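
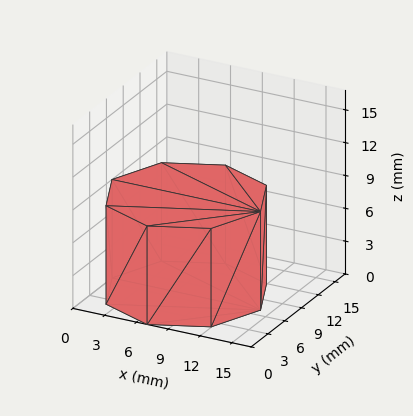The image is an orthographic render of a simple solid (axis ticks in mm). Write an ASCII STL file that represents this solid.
Reading the render: the shape is a regular 8-sided prism (a cylinder approximated with 8 flat sides), circumscribed radius ≈ 7 mm, height ≈ 9 mm (dimensions read to the nearest mm from the axis ticks). For the STL, each face is triangulated and given an outward normal.

solid part
  facet normal 0.0000 0.0000 -1.0000
    outer loop
      vertex 7.00 14.00 0.00
      vertex 11.95 11.95 0.00
      vertex 14.00 7.00 0.00
    endloop
  endfacet
  facet normal 0.0000 0.0000 -1.0000
    outer loop
      vertex 2.05 11.95 0.00
      vertex 7.00 14.00 0.00
      vertex 14.00 7.00 0.00
    endloop
  endfacet
  facet normal 0.0000 0.0000 -1.0000
    outer loop
      vertex 0.00 7.00 0.00
      vertex 2.05 11.95 0.00
      vertex 14.00 7.00 0.00
    endloop
  endfacet
  facet normal 0.0000 0.0000 -1.0000
    outer loop
      vertex 2.05 2.05 0.00
      vertex 0.00 7.00 0.00
      vertex 14.00 7.00 0.00
    endloop
  endfacet
  facet normal 0.0000 0.0000 -1.0000
    outer loop
      vertex 7.00 0.00 0.00
      vertex 2.05 2.05 0.00
      vertex 14.00 7.00 0.00
    endloop
  endfacet
  facet normal 0.0000 0.0000 -1.0000
    outer loop
      vertex 11.95 2.05 0.00
      vertex 7.00 0.00 0.00
      vertex 14.00 7.00 0.00
    endloop
  endfacet
  facet normal 0.0000 0.0000 1.0000
    outer loop
      vertex 14.00 7.00 9.00
      vertex 11.95 11.95 9.00
      vertex 7.00 14.00 9.00
    endloop
  endfacet
  facet normal 0.0000 0.0000 1.0000
    outer loop
      vertex 14.00 7.00 9.00
      vertex 7.00 14.00 9.00
      vertex 2.05 11.95 9.00
    endloop
  endfacet
  facet normal 0.0000 0.0000 1.0000
    outer loop
      vertex 14.00 7.00 9.00
      vertex 2.05 11.95 9.00
      vertex 0.00 7.00 9.00
    endloop
  endfacet
  facet normal 0.0000 0.0000 1.0000
    outer loop
      vertex 14.00 7.00 9.00
      vertex 0.00 7.00 9.00
      vertex 2.05 2.05 9.00
    endloop
  endfacet
  facet normal 0.0000 0.0000 1.0000
    outer loop
      vertex 14.00 7.00 9.00
      vertex 2.05 2.05 9.00
      vertex 7.00 0.00 9.00
    endloop
  endfacet
  facet normal 0.0000 0.0000 1.0000
    outer loop
      vertex 14.00 7.00 9.00
      vertex 7.00 0.00 9.00
      vertex 11.95 2.05 9.00
    endloop
  endfacet
  facet normal 0.9239 0.3826 0.0000
    outer loop
      vertex 14.00 7.00 0.00
      vertex 11.95 11.95 0.00
      vertex 11.95 11.95 9.00
    endloop
  endfacet
  facet normal 0.9239 0.3826 0.0000
    outer loop
      vertex 14.00 7.00 0.00
      vertex 11.95 11.95 9.00
      vertex 14.00 7.00 9.00
    endloop
  endfacet
  facet normal 0.3826 0.9239 0.0000
    outer loop
      vertex 11.95 11.95 0.00
      vertex 7.00 14.00 0.00
      vertex 7.00 14.00 9.00
    endloop
  endfacet
  facet normal 0.3826 0.9239 0.0000
    outer loop
      vertex 11.95 11.95 0.00
      vertex 7.00 14.00 9.00
      vertex 11.95 11.95 9.00
    endloop
  endfacet
  facet normal -0.3826 0.9239 0.0000
    outer loop
      vertex 7.00 14.00 0.00
      vertex 2.05 11.95 0.00
      vertex 2.05 11.95 9.00
    endloop
  endfacet
  facet normal -0.3826 0.9239 0.0000
    outer loop
      vertex 7.00 14.00 0.00
      vertex 2.05 11.95 9.00
      vertex 7.00 14.00 9.00
    endloop
  endfacet
  facet normal -0.9239 0.3826 0.0000
    outer loop
      vertex 2.05 11.95 0.00
      vertex 0.00 7.00 0.00
      vertex 0.00 7.00 9.00
    endloop
  endfacet
  facet normal -0.9239 0.3826 0.0000
    outer loop
      vertex 2.05 11.95 0.00
      vertex 0.00 7.00 9.00
      vertex 2.05 11.95 9.00
    endloop
  endfacet
  facet normal -0.9239 -0.3826 0.0000
    outer loop
      vertex 0.00 7.00 0.00
      vertex 2.05 2.05 0.00
      vertex 2.05 2.05 9.00
    endloop
  endfacet
  facet normal -0.9239 -0.3826 0.0000
    outer loop
      vertex 0.00 7.00 0.00
      vertex 2.05 2.05 9.00
      vertex 0.00 7.00 9.00
    endloop
  endfacet
  facet normal -0.3826 -0.9239 0.0000
    outer loop
      vertex 2.05 2.05 0.00
      vertex 7.00 0.00 0.00
      vertex 7.00 0.00 9.00
    endloop
  endfacet
  facet normal -0.3826 -0.9239 0.0000
    outer loop
      vertex 2.05 2.05 0.00
      vertex 7.00 0.00 9.00
      vertex 2.05 2.05 9.00
    endloop
  endfacet
  facet normal 0.3826 -0.9239 0.0000
    outer loop
      vertex 7.00 0.00 0.00
      vertex 11.95 2.05 0.00
      vertex 11.95 2.05 9.00
    endloop
  endfacet
  facet normal 0.3826 -0.9239 0.0000
    outer loop
      vertex 7.00 0.00 0.00
      vertex 11.95 2.05 9.00
      vertex 7.00 0.00 9.00
    endloop
  endfacet
  facet normal 0.9239 -0.3826 0.0000
    outer loop
      vertex 11.95 2.05 0.00
      vertex 14.00 7.00 0.00
      vertex 14.00 7.00 9.00
    endloop
  endfacet
  facet normal 0.9239 -0.3826 0.0000
    outer loop
      vertex 11.95 2.05 0.00
      vertex 14.00 7.00 9.00
      vertex 11.95 2.05 9.00
    endloop
  endfacet
endsolid part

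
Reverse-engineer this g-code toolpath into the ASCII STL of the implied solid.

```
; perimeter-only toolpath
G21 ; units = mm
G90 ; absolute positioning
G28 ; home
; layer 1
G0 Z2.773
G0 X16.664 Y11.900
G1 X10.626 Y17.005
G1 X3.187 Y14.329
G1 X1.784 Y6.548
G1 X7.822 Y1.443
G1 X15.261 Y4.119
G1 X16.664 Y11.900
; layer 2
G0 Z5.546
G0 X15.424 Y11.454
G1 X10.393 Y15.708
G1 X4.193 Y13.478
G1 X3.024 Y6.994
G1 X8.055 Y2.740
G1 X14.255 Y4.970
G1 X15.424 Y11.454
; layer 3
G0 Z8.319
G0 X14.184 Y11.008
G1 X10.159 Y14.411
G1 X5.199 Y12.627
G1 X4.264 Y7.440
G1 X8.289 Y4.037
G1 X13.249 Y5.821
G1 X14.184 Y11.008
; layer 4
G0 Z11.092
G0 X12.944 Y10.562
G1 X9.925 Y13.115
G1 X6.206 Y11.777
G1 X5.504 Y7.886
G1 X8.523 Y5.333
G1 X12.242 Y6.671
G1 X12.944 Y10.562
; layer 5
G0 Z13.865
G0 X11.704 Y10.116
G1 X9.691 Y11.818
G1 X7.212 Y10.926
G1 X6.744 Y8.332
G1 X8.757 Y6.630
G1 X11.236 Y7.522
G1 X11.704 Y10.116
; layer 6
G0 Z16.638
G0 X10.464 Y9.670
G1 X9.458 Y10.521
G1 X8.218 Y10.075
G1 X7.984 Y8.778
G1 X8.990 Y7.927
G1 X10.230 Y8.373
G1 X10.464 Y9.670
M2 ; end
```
solid part
  facet normal 0.0000 0.0000 -1.0000
    outer loop
      vertex 2.181 15.180 0.000
      vertex 10.860 18.302 0.000
      vertex 17.904 12.346 0.000
    endloop
  endfacet
  facet normal 0.0000 0.0000 -1.0000
    outer loop
      vertex 0.544 6.102 0.000
      vertex 2.181 15.180 0.000
      vertex 17.904 12.346 0.000
    endloop
  endfacet
  facet normal 0.0000 0.0000 -1.0000
    outer loop
      vertex 7.588 0.146 0.000
      vertex 0.544 6.102 0.000
      vertex 17.904 12.346 0.000
    endloop
  endfacet
  facet normal 0.0000 0.0000 -1.0000
    outer loop
      vertex 16.267 3.268 0.000
      vertex 7.588 0.146 0.000
      vertex 17.904 12.346 0.000
    endloop
  endfacet
  facet normal 0.5971 0.7062 0.3806
    outer loop
      vertex 17.904 12.346 0.000
      vertex 10.860 18.302 0.000
      vertex 9.224 9.224 19.411
    endloop
  endfacet
  facet normal -0.3130 0.8702 0.3806
    outer loop
      vertex 10.860 18.302 0.000
      vertex 2.181 15.180 0.000
      vertex 9.224 9.224 19.411
    endloop
  endfacet
  facet normal -0.9101 0.1641 0.3806
    outer loop
      vertex 2.181 15.180 0.000
      vertex 0.544 6.102 0.000
      vertex 9.224 9.224 19.411
    endloop
  endfacet
  facet normal -0.5971 -0.7062 0.3806
    outer loop
      vertex 0.544 6.102 0.000
      vertex 7.588 0.146 0.000
      vertex 9.224 9.224 19.411
    endloop
  endfacet
  facet normal 0.3130 -0.8702 0.3806
    outer loop
      vertex 7.588 0.146 0.000
      vertex 16.267 3.268 0.000
      vertex 9.224 9.224 19.411
    endloop
  endfacet
  facet normal 0.9101 -0.1641 0.3806
    outer loop
      vertex 16.267 3.268 0.000
      vertex 17.904 12.346 0.000
      vertex 9.224 9.224 19.411
    endloop
  endfacet
endsolid part

The G0 Z moves step by Δz≈2.773 mm. The G1 loops shrink linearly with z, so the solid tapers from its base footprint up to z≈19.4. Closing with a flat bottom cap and the tapered top and triangulating gives 10 facets — a regular 6-sided pyramid, base circumscribed radius ≈ 9.22 mm, apex at z ≈ 19.4 mm.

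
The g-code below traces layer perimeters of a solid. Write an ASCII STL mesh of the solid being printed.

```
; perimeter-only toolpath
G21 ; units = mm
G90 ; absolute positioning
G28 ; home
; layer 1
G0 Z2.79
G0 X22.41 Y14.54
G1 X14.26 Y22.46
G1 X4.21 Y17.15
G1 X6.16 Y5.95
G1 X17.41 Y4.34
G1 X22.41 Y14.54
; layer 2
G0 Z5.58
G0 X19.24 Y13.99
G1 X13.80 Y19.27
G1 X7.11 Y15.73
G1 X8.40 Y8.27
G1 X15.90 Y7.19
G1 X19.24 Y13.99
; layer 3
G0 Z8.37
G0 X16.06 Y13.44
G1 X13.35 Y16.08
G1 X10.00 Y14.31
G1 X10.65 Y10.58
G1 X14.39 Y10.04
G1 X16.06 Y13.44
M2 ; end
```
solid part
  facet normal 0.0000 0.0000 -1.0000
    outer loop
      vertex 1.32 18.57 0.00
      vertex 14.72 25.65 0.00
      vertex 25.59 15.09 0.00
    endloop
  endfacet
  facet normal 0.0000 0.0000 -1.0000
    outer loop
      vertex 3.91 3.64 0.00
      vertex 1.32 18.57 0.00
      vertex 25.59 15.09 0.00
    endloop
  endfacet
  facet normal 0.0000 0.0000 -1.0000
    outer loop
      vertex 18.91 1.49 0.00
      vertex 3.91 3.64 0.00
      vertex 25.59 15.09 0.00
    endloop
  endfacet
  facet normal 0.5091 0.5241 0.6827
    outer loop
      vertex 25.59 15.09 0.00
      vertex 14.72 25.65 0.00
      vertex 12.89 12.89 11.16
    endloop
  endfacet
  facet normal -0.3413 0.6461 0.6827
    outer loop
      vertex 14.72 25.65 0.00
      vertex 1.32 18.57 0.00
      vertex 12.89 12.89 11.16
    endloop
  endfacet
  facet normal -0.7199 -0.1249 0.6828
    outer loop
      vertex 1.32 18.57 0.00
      vertex 3.91 3.64 0.00
      vertex 12.89 12.89 11.16
    endloop
  endfacet
  facet normal -0.1037 -0.7232 0.6828
    outer loop
      vertex 3.91 3.64 0.00
      vertex 18.91 1.49 0.00
      vertex 12.89 12.89 11.16
    endloop
  endfacet
  facet normal 0.6558 -0.3221 0.6828
    outer loop
      vertex 18.91 1.49 0.00
      vertex 25.59 15.09 0.00
      vertex 12.89 12.89 11.16
    endloop
  endfacet
endsolid part

The G0 Z moves step by Δz≈2.79 mm. The G1 loops shrink linearly with z, so the solid tapers from its base footprint up to z≈11.2. Closing with a flat bottom cap and the tapered top and triangulating gives 8 facets — a regular 5-sided pyramid, base circumscribed radius ≈ 12.9 mm, apex at z ≈ 11.2 mm.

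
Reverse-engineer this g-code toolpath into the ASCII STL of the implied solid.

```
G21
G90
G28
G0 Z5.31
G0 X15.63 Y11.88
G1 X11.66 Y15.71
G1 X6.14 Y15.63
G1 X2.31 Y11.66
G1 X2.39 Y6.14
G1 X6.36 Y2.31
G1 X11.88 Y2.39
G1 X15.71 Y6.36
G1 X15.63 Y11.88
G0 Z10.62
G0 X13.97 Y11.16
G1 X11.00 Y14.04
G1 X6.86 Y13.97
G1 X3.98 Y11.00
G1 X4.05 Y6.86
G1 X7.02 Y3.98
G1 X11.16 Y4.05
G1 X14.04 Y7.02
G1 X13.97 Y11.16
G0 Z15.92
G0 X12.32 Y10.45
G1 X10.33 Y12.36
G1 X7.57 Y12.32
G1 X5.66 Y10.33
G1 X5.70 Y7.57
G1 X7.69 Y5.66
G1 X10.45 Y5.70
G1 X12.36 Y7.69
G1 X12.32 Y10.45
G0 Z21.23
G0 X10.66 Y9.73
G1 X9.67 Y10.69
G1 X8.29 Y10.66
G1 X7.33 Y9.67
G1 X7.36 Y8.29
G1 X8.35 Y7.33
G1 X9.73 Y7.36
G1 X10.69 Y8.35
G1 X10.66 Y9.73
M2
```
solid part
  facet normal 0.0000 0.0000 -1.0000
    outer loop
      vertex 5.42 17.28 0.00
      vertex 12.32 17.39 0.00
      vertex 17.28 12.60 0.00
    endloop
  endfacet
  facet normal 0.0000 0.0000 -1.0000
    outer loop
      vertex 0.63 12.32 0.00
      vertex 5.42 17.28 0.00
      vertex 17.28 12.60 0.00
    endloop
  endfacet
  facet normal 0.0000 0.0000 -1.0000
    outer loop
      vertex 0.74 5.42 0.00
      vertex 0.63 12.32 0.00
      vertex 17.28 12.60 0.00
    endloop
  endfacet
  facet normal 0.0000 0.0000 -1.0000
    outer loop
      vertex 5.70 0.63 0.00
      vertex 0.74 5.42 0.00
      vertex 17.28 12.60 0.00
    endloop
  endfacet
  facet normal 0.0000 0.0000 -1.0000
    outer loop
      vertex 12.60 0.74 0.00
      vertex 5.70 0.63 0.00
      vertex 17.28 12.60 0.00
    endloop
  endfacet
  facet normal 0.0000 0.0000 -1.0000
    outer loop
      vertex 17.39 5.70 0.00
      vertex 12.60 0.74 0.00
      vertex 17.28 12.60 0.00
    endloop
  endfacet
  facet normal 0.6628 0.6863 0.2994
    outer loop
      vertex 17.28 12.60 0.00
      vertex 12.32 17.39 0.00
      vertex 9.01 9.01 26.54
    endloop
  endfacet
  facet normal -0.0152 0.9540 0.2993
    outer loop
      vertex 12.32 17.39 0.00
      vertex 5.42 17.28 0.00
      vertex 9.01 9.01 26.54
    endloop
  endfacet
  facet normal -0.6863 0.6628 0.2994
    outer loop
      vertex 5.42 17.28 0.00
      vertex 0.63 12.32 0.00
      vertex 9.01 9.01 26.54
    endloop
  endfacet
  facet normal -0.9540 -0.0152 0.2993
    outer loop
      vertex 0.63 12.32 0.00
      vertex 0.74 5.42 0.00
      vertex 9.01 9.01 26.54
    endloop
  endfacet
  facet normal -0.6628 -0.6863 0.2994
    outer loop
      vertex 0.74 5.42 0.00
      vertex 5.70 0.63 0.00
      vertex 9.01 9.01 26.54
    endloop
  endfacet
  facet normal 0.0152 -0.9540 0.2993
    outer loop
      vertex 5.70 0.63 0.00
      vertex 12.60 0.74 0.00
      vertex 9.01 9.01 26.54
    endloop
  endfacet
  facet normal 0.6863 -0.6628 0.2994
    outer loop
      vertex 12.60 0.74 0.00
      vertex 17.39 5.70 0.00
      vertex 9.01 9.01 26.54
    endloop
  endfacet
  facet normal 0.9540 0.0152 0.2993
    outer loop
      vertex 17.39 5.70 0.00
      vertex 17.28 12.60 0.00
      vertex 9.01 9.01 26.54
    endloop
  endfacet
endsolid part

The G0 Z moves step by Δz≈5.31 mm. The G1 loops shrink linearly with z, so the solid tapers from its base footprint up to z≈26.5. Closing with a flat bottom cap and the tapered top and triangulating gives 14 facets — a regular 8-sided pyramid, base circumscribed radius ≈ 9.01 mm, apex at z ≈ 26.5 mm.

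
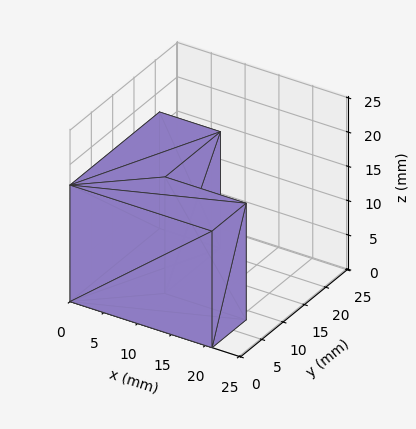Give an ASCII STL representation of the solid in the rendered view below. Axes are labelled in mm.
Reading the render: the shape is an L-shaped prism: outer 21 × 21 mm, arm thicknesses ≈ 8 mm (horizontal) and 9 mm (vertical), extruded 17 mm in z (dimensions read to the nearest mm from the axis ticks). For the STL, each face is triangulated and given an outward normal.

solid part
  facet normal 0.0000 0.0000 -1.0000
    outer loop
      vertex 21.00 8.00 0.00
      vertex 21.00 0.00 0.00
      vertex 0.00 0.00 0.00
    endloop
  endfacet
  facet normal 0.0000 0.0000 -1.0000
    outer loop
      vertex 9.00 8.00 0.00
      vertex 21.00 8.00 0.00
      vertex 0.00 0.00 0.00
    endloop
  endfacet
  facet normal 0.0000 0.0000 -1.0000
    outer loop
      vertex 9.00 21.00 0.00
      vertex 9.00 8.00 0.00
      vertex 0.00 0.00 0.00
    endloop
  endfacet
  facet normal 0.0000 0.0000 -1.0000
    outer loop
      vertex 0.00 21.00 0.00
      vertex 9.00 21.00 0.00
      vertex 0.00 0.00 0.00
    endloop
  endfacet
  facet normal 0.0000 0.0000 1.0000
    outer loop
      vertex 0.00 0.00 17.00
      vertex 21.00 0.00 17.00
      vertex 21.00 8.00 17.00
    endloop
  endfacet
  facet normal 0.0000 0.0000 1.0000
    outer loop
      vertex 0.00 0.00 17.00
      vertex 21.00 8.00 17.00
      vertex 9.00 8.00 17.00
    endloop
  endfacet
  facet normal 0.0000 0.0000 1.0000
    outer loop
      vertex 0.00 0.00 17.00
      vertex 9.00 8.00 17.00
      vertex 9.00 21.00 17.00
    endloop
  endfacet
  facet normal 0.0000 0.0000 1.0000
    outer loop
      vertex 0.00 0.00 17.00
      vertex 9.00 21.00 17.00
      vertex 0.00 21.00 17.00
    endloop
  endfacet
  facet normal 0.0000 -1.0000 0.0000
    outer loop
      vertex 0.00 0.00 0.00
      vertex 21.00 0.00 0.00
      vertex 21.00 0.00 17.00
    endloop
  endfacet
  facet normal 0.0000 -1.0000 0.0000
    outer loop
      vertex 0.00 0.00 0.00
      vertex 21.00 0.00 17.00
      vertex 0.00 0.00 17.00
    endloop
  endfacet
  facet normal 1.0000 0.0000 0.0000
    outer loop
      vertex 21.00 0.00 0.00
      vertex 21.00 8.00 0.00
      vertex 21.00 8.00 17.00
    endloop
  endfacet
  facet normal 1.0000 0.0000 0.0000
    outer loop
      vertex 21.00 0.00 0.00
      vertex 21.00 8.00 17.00
      vertex 21.00 0.00 17.00
    endloop
  endfacet
  facet normal 0.0000 1.0000 0.0000
    outer loop
      vertex 21.00 8.00 0.00
      vertex 9.00 8.00 0.00
      vertex 9.00 8.00 17.00
    endloop
  endfacet
  facet normal 0.0000 1.0000 0.0000
    outer loop
      vertex 21.00 8.00 0.00
      vertex 9.00 8.00 17.00
      vertex 21.00 8.00 17.00
    endloop
  endfacet
  facet normal 1.0000 0.0000 0.0000
    outer loop
      vertex 9.00 8.00 0.00
      vertex 9.00 21.00 0.00
      vertex 9.00 21.00 17.00
    endloop
  endfacet
  facet normal 1.0000 0.0000 0.0000
    outer loop
      vertex 9.00 8.00 0.00
      vertex 9.00 21.00 17.00
      vertex 9.00 8.00 17.00
    endloop
  endfacet
  facet normal 0.0000 1.0000 0.0000
    outer loop
      vertex 9.00 21.00 0.00
      vertex 0.00 21.00 0.00
      vertex 0.00 21.00 17.00
    endloop
  endfacet
  facet normal 0.0000 1.0000 0.0000
    outer loop
      vertex 9.00 21.00 0.00
      vertex 0.00 21.00 17.00
      vertex 9.00 21.00 17.00
    endloop
  endfacet
  facet normal -1.0000 0.0000 0.0000
    outer loop
      vertex 0.00 21.00 0.00
      vertex 0.00 0.00 0.00
      vertex 0.00 0.00 17.00
    endloop
  endfacet
  facet normal -1.0000 0.0000 0.0000
    outer loop
      vertex 0.00 21.00 0.00
      vertex 0.00 0.00 17.00
      vertex 0.00 21.00 17.00
    endloop
  endfacet
endsolid part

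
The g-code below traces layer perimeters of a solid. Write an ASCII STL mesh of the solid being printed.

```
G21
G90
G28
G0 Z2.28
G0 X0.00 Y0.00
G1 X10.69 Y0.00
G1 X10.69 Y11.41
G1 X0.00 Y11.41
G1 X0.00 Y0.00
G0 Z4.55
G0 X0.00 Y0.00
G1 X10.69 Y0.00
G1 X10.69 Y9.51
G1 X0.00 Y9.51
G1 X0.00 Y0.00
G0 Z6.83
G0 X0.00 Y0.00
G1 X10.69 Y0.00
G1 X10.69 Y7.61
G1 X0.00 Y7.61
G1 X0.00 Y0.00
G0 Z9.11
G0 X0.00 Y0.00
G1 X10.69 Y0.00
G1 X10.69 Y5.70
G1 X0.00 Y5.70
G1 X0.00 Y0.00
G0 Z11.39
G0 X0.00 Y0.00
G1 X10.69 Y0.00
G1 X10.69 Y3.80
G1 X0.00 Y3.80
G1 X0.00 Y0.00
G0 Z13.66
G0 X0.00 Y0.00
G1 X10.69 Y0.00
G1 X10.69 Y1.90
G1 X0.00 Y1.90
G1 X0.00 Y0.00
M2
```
solid part
  facet normal 0.0000 0.0000 -1.0000
    outer loop
      vertex 10.69 13.31 0.00
      vertex 10.69 0.00 0.00
      vertex 0.00 0.00 0.00
    endloop
  endfacet
  facet normal 0.0000 0.0000 -1.0000
    outer loop
      vertex 0.00 13.31 0.00
      vertex 10.69 13.31 0.00
      vertex 0.00 0.00 0.00
    endloop
  endfacet
  facet normal 0.0000 -1.0000 0.0000
    outer loop
      vertex 0.00 0.00 0.00
      vertex 10.69 0.00 0.00
      vertex 10.69 0.00 15.94
    endloop
  endfacet
  facet normal 0.0000 -1.0000 0.0000
    outer loop
      vertex 0.00 0.00 0.00
      vertex 10.69 0.00 15.94
      vertex 0.00 0.00 15.94
    endloop
  endfacet
  facet normal 0.0000 0.7676 0.6409
    outer loop
      vertex 0.00 0.00 15.94
      vertex 10.69 0.00 15.94
      vertex 10.69 13.31 0.00
    endloop
  endfacet
  facet normal 0.0000 0.7676 0.6409
    outer loop
      vertex 0.00 0.00 15.94
      vertex 10.69 13.31 0.00
      vertex 0.00 13.31 0.00
    endloop
  endfacet
  facet normal -1.0000 0.0000 0.0000
    outer loop
      vertex 0.00 0.00 15.94
      vertex 0.00 13.31 0.00
      vertex 0.00 0.00 0.00
    endloop
  endfacet
  facet normal 1.0000 0.0000 0.0000
    outer loop
      vertex 10.69 0.00 0.00
      vertex 10.69 13.31 0.00
      vertex 10.69 0.00 15.94
    endloop
  endfacet
endsolid part

The G0 Z moves step by Δz≈2.28 mm. The G1 loops shrink linearly with z, so the solid tapers from its base footprint up to z≈15.9. Closing with a flat bottom cap and the tapered top and triangulating gives 8 facets — a wedge (ramp): 10.7 × 13.3 mm base, rising to 15.9 mm along the y=0 edge and sloping linearly to z=0 at y=13.3.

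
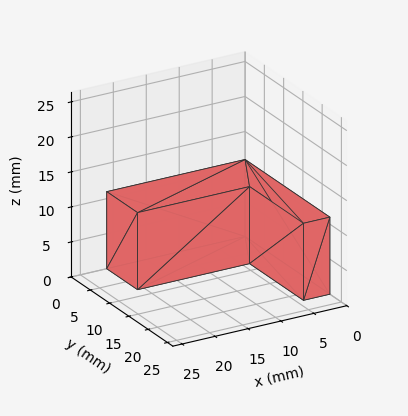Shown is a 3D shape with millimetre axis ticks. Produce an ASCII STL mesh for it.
Reading the render: the shape is an L-shaped prism: outer 21 × 22 mm, arm thicknesses ≈ 8 mm (horizontal) and 4 mm (vertical), extruded 11 mm in z (dimensions read to the nearest mm from the axis ticks). For the STL, each face is triangulated and given an outward normal.

solid part
  facet normal 0.0000 0.0000 -1.0000
    outer loop
      vertex 21.000 8.000 0.000
      vertex 21.000 0.000 0.000
      vertex 0.000 0.000 0.000
    endloop
  endfacet
  facet normal 0.0000 0.0000 -1.0000
    outer loop
      vertex 4.000 8.000 0.000
      vertex 21.000 8.000 0.000
      vertex 0.000 0.000 0.000
    endloop
  endfacet
  facet normal 0.0000 0.0000 -1.0000
    outer loop
      vertex 4.000 22.000 0.000
      vertex 4.000 8.000 0.000
      vertex 0.000 0.000 0.000
    endloop
  endfacet
  facet normal 0.0000 0.0000 -1.0000
    outer loop
      vertex 0.000 22.000 0.000
      vertex 4.000 22.000 0.000
      vertex 0.000 0.000 0.000
    endloop
  endfacet
  facet normal 0.0000 0.0000 1.0000
    outer loop
      vertex 0.000 0.000 11.000
      vertex 21.000 0.000 11.000
      vertex 21.000 8.000 11.000
    endloop
  endfacet
  facet normal 0.0000 0.0000 1.0000
    outer loop
      vertex 0.000 0.000 11.000
      vertex 21.000 8.000 11.000
      vertex 4.000 8.000 11.000
    endloop
  endfacet
  facet normal 0.0000 0.0000 1.0000
    outer loop
      vertex 0.000 0.000 11.000
      vertex 4.000 8.000 11.000
      vertex 4.000 22.000 11.000
    endloop
  endfacet
  facet normal 0.0000 0.0000 1.0000
    outer loop
      vertex 0.000 0.000 11.000
      vertex 4.000 22.000 11.000
      vertex 0.000 22.000 11.000
    endloop
  endfacet
  facet normal 0.0000 -1.0000 0.0000
    outer loop
      vertex 0.000 0.000 0.000
      vertex 21.000 0.000 0.000
      vertex 21.000 0.000 11.000
    endloop
  endfacet
  facet normal 0.0000 -1.0000 0.0000
    outer loop
      vertex 0.000 0.000 0.000
      vertex 21.000 0.000 11.000
      vertex 0.000 0.000 11.000
    endloop
  endfacet
  facet normal 1.0000 0.0000 0.0000
    outer loop
      vertex 21.000 0.000 0.000
      vertex 21.000 8.000 0.000
      vertex 21.000 8.000 11.000
    endloop
  endfacet
  facet normal 1.0000 0.0000 0.0000
    outer loop
      vertex 21.000 0.000 0.000
      vertex 21.000 8.000 11.000
      vertex 21.000 0.000 11.000
    endloop
  endfacet
  facet normal 0.0000 1.0000 0.0000
    outer loop
      vertex 21.000 8.000 0.000
      vertex 4.000 8.000 0.000
      vertex 4.000 8.000 11.000
    endloop
  endfacet
  facet normal 0.0000 1.0000 0.0000
    outer loop
      vertex 21.000 8.000 0.000
      vertex 4.000 8.000 11.000
      vertex 21.000 8.000 11.000
    endloop
  endfacet
  facet normal 1.0000 0.0000 0.0000
    outer loop
      vertex 4.000 8.000 0.000
      vertex 4.000 22.000 0.000
      vertex 4.000 22.000 11.000
    endloop
  endfacet
  facet normal 1.0000 0.0000 0.0000
    outer loop
      vertex 4.000 8.000 0.000
      vertex 4.000 22.000 11.000
      vertex 4.000 8.000 11.000
    endloop
  endfacet
  facet normal 0.0000 1.0000 0.0000
    outer loop
      vertex 4.000 22.000 0.000
      vertex 0.000 22.000 0.000
      vertex 0.000 22.000 11.000
    endloop
  endfacet
  facet normal 0.0000 1.0000 0.0000
    outer loop
      vertex 4.000 22.000 0.000
      vertex 0.000 22.000 11.000
      vertex 4.000 22.000 11.000
    endloop
  endfacet
  facet normal -1.0000 0.0000 0.0000
    outer loop
      vertex 0.000 22.000 0.000
      vertex 0.000 0.000 0.000
      vertex 0.000 0.000 11.000
    endloop
  endfacet
  facet normal -1.0000 0.0000 0.0000
    outer loop
      vertex 0.000 22.000 0.000
      vertex 0.000 0.000 11.000
      vertex 0.000 22.000 11.000
    endloop
  endfacet
endsolid part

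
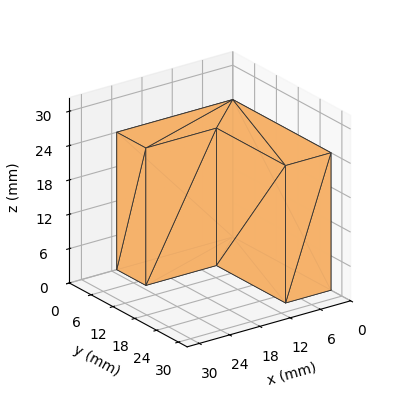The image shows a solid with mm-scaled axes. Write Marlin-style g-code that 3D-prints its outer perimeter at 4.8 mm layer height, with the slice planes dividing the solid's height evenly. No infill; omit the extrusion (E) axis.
Reading the render: the shape is an L-shaped prism: outer 23 × 27 mm, arm thicknesses ≈ 8 mm (horizontal) and 9 mm (vertical), extruded 24 mm in z (dimensions read to the nearest mm from the axis ticks). For the g-code, the solid's height is divided into equal slices at the stated Δz and each level perimeter traced with G1 moves after a G0 lift.

; perimeter-only toolpath
G21 ; units = mm
G90 ; absolute positioning
G28 ; home
; layer 1
G0 Z4.8
G0 X0.0 Y0.0
G1 X23.0 Y0.0
G1 X23.0 Y8.0
G1 X9.0 Y8.0
G1 X9.0 Y27.0
G1 X0.0 Y27.0
G1 X0.0 Y0.0
; layer 2
G0 Z9.6
G0 X0.0 Y0.0
G1 X23.0 Y0.0
G1 X23.0 Y8.0
G1 X9.0 Y8.0
G1 X9.0 Y27.0
G1 X0.0 Y27.0
G1 X0.0 Y0.0
; layer 3
G0 Z14.4
G0 X0.0 Y0.0
G1 X23.0 Y0.0
G1 X23.0 Y8.0
G1 X9.0 Y8.0
G1 X9.0 Y27.0
G1 X0.0 Y27.0
G1 X0.0 Y0.0
; layer 4
G0 Z19.2
G0 X0.0 Y0.0
G1 X23.0 Y0.0
G1 X23.0 Y8.0
G1 X9.0 Y8.0
G1 X9.0 Y27.0
G1 X0.0 Y27.0
G1 X0.0 Y0.0
; layer 5
G0 Z24.0
G0 X0.0 Y0.0
G1 X23.0 Y0.0
G1 X23.0 Y8.0
G1 X9.0 Y8.0
G1 X9.0 Y27.0
G1 X0.0 Y27.0
G1 X0.0 Y0.0
M2 ; end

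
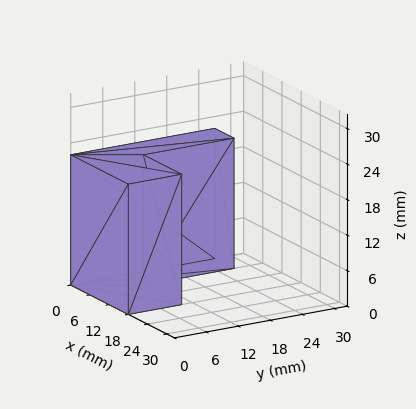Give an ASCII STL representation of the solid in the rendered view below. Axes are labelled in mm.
Reading the render: the shape is an L-shaped prism: outer 18 × 27 mm, arm thicknesses ≈ 10 mm (horizontal) and 6 mm (vertical), extruded 22 mm in z (dimensions read to the nearest mm from the axis ticks). For the STL, each face is triangulated and given an outward normal.

solid part
  facet normal 0.0000 0.0000 -1.0000
    outer loop
      vertex 18.0 10.0 0.0
      vertex 18.0 0.0 0.0
      vertex 0.0 0.0 0.0
    endloop
  endfacet
  facet normal 0.0000 0.0000 -1.0000
    outer loop
      vertex 6.0 10.0 0.0
      vertex 18.0 10.0 0.0
      vertex 0.0 0.0 0.0
    endloop
  endfacet
  facet normal 0.0000 0.0000 -1.0000
    outer loop
      vertex 6.0 27.0 0.0
      vertex 6.0 10.0 0.0
      vertex 0.0 0.0 0.0
    endloop
  endfacet
  facet normal 0.0000 0.0000 -1.0000
    outer loop
      vertex 0.0 27.0 0.0
      vertex 6.0 27.0 0.0
      vertex 0.0 0.0 0.0
    endloop
  endfacet
  facet normal 0.0000 0.0000 1.0000
    outer loop
      vertex 0.0 0.0 22.0
      vertex 18.0 0.0 22.0
      vertex 18.0 10.0 22.0
    endloop
  endfacet
  facet normal 0.0000 0.0000 1.0000
    outer loop
      vertex 0.0 0.0 22.0
      vertex 18.0 10.0 22.0
      vertex 6.0 10.0 22.0
    endloop
  endfacet
  facet normal 0.0000 0.0000 1.0000
    outer loop
      vertex 0.0 0.0 22.0
      vertex 6.0 10.0 22.0
      vertex 6.0 27.0 22.0
    endloop
  endfacet
  facet normal 0.0000 0.0000 1.0000
    outer loop
      vertex 0.0 0.0 22.0
      vertex 6.0 27.0 22.0
      vertex 0.0 27.0 22.0
    endloop
  endfacet
  facet normal 0.0000 -1.0000 0.0000
    outer loop
      vertex 0.0 0.0 0.0
      vertex 18.0 0.0 0.0
      vertex 18.0 0.0 22.0
    endloop
  endfacet
  facet normal 0.0000 -1.0000 0.0000
    outer loop
      vertex 0.0 0.0 0.0
      vertex 18.0 0.0 22.0
      vertex 0.0 0.0 22.0
    endloop
  endfacet
  facet normal 1.0000 0.0000 0.0000
    outer loop
      vertex 18.0 0.0 0.0
      vertex 18.0 10.0 0.0
      vertex 18.0 10.0 22.0
    endloop
  endfacet
  facet normal 1.0000 0.0000 0.0000
    outer loop
      vertex 18.0 0.0 0.0
      vertex 18.0 10.0 22.0
      vertex 18.0 0.0 22.0
    endloop
  endfacet
  facet normal 0.0000 1.0000 0.0000
    outer loop
      vertex 18.0 10.0 0.0
      vertex 6.0 10.0 0.0
      vertex 6.0 10.0 22.0
    endloop
  endfacet
  facet normal 0.0000 1.0000 0.0000
    outer loop
      vertex 18.0 10.0 0.0
      vertex 6.0 10.0 22.0
      vertex 18.0 10.0 22.0
    endloop
  endfacet
  facet normal 1.0000 0.0000 0.0000
    outer loop
      vertex 6.0 10.0 0.0
      vertex 6.0 27.0 0.0
      vertex 6.0 27.0 22.0
    endloop
  endfacet
  facet normal 1.0000 0.0000 0.0000
    outer loop
      vertex 6.0 10.0 0.0
      vertex 6.0 27.0 22.0
      vertex 6.0 10.0 22.0
    endloop
  endfacet
  facet normal 0.0000 1.0000 0.0000
    outer loop
      vertex 6.0 27.0 0.0
      vertex 0.0 27.0 0.0
      vertex 0.0 27.0 22.0
    endloop
  endfacet
  facet normal 0.0000 1.0000 0.0000
    outer loop
      vertex 6.0 27.0 0.0
      vertex 0.0 27.0 22.0
      vertex 6.0 27.0 22.0
    endloop
  endfacet
  facet normal -1.0000 0.0000 0.0000
    outer loop
      vertex 0.0 27.0 0.0
      vertex 0.0 0.0 0.0
      vertex 0.0 0.0 22.0
    endloop
  endfacet
  facet normal -1.0000 0.0000 0.0000
    outer loop
      vertex 0.0 27.0 0.0
      vertex 0.0 0.0 22.0
      vertex 0.0 27.0 22.0
    endloop
  endfacet
endsolid part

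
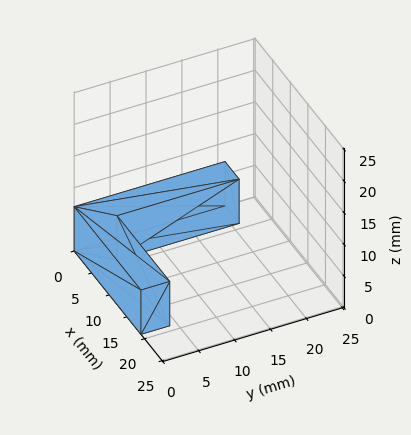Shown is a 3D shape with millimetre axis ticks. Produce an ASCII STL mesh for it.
Reading the render: the shape is an L-shaped prism: outer 19 × 21 mm, arm thicknesses ≈ 4 mm (horizontal) and 4 mm (vertical), extruded 7 mm in z (dimensions read to the nearest mm from the axis ticks). For the STL, each face is triangulated and given an outward normal.

solid part
  facet normal 0.0000 0.0000 -1.0000
    outer loop
      vertex 19.00 4.00 0.00
      vertex 19.00 0.00 0.00
      vertex 0.00 0.00 0.00
    endloop
  endfacet
  facet normal 0.0000 0.0000 -1.0000
    outer loop
      vertex 4.00 4.00 0.00
      vertex 19.00 4.00 0.00
      vertex 0.00 0.00 0.00
    endloop
  endfacet
  facet normal 0.0000 0.0000 -1.0000
    outer loop
      vertex 4.00 21.00 0.00
      vertex 4.00 4.00 0.00
      vertex 0.00 0.00 0.00
    endloop
  endfacet
  facet normal 0.0000 0.0000 -1.0000
    outer loop
      vertex 0.00 21.00 0.00
      vertex 4.00 21.00 0.00
      vertex 0.00 0.00 0.00
    endloop
  endfacet
  facet normal 0.0000 0.0000 1.0000
    outer loop
      vertex 0.00 0.00 7.00
      vertex 19.00 0.00 7.00
      vertex 19.00 4.00 7.00
    endloop
  endfacet
  facet normal 0.0000 0.0000 1.0000
    outer loop
      vertex 0.00 0.00 7.00
      vertex 19.00 4.00 7.00
      vertex 4.00 4.00 7.00
    endloop
  endfacet
  facet normal 0.0000 0.0000 1.0000
    outer loop
      vertex 0.00 0.00 7.00
      vertex 4.00 4.00 7.00
      vertex 4.00 21.00 7.00
    endloop
  endfacet
  facet normal 0.0000 0.0000 1.0000
    outer loop
      vertex 0.00 0.00 7.00
      vertex 4.00 21.00 7.00
      vertex 0.00 21.00 7.00
    endloop
  endfacet
  facet normal 0.0000 -1.0000 0.0000
    outer loop
      vertex 0.00 0.00 0.00
      vertex 19.00 0.00 0.00
      vertex 19.00 0.00 7.00
    endloop
  endfacet
  facet normal 0.0000 -1.0000 0.0000
    outer loop
      vertex 0.00 0.00 0.00
      vertex 19.00 0.00 7.00
      vertex 0.00 0.00 7.00
    endloop
  endfacet
  facet normal 1.0000 0.0000 0.0000
    outer loop
      vertex 19.00 0.00 0.00
      vertex 19.00 4.00 0.00
      vertex 19.00 4.00 7.00
    endloop
  endfacet
  facet normal 1.0000 0.0000 0.0000
    outer loop
      vertex 19.00 0.00 0.00
      vertex 19.00 4.00 7.00
      vertex 19.00 0.00 7.00
    endloop
  endfacet
  facet normal 0.0000 1.0000 0.0000
    outer loop
      vertex 19.00 4.00 0.00
      vertex 4.00 4.00 0.00
      vertex 4.00 4.00 7.00
    endloop
  endfacet
  facet normal 0.0000 1.0000 0.0000
    outer loop
      vertex 19.00 4.00 0.00
      vertex 4.00 4.00 7.00
      vertex 19.00 4.00 7.00
    endloop
  endfacet
  facet normal 1.0000 0.0000 0.0000
    outer loop
      vertex 4.00 4.00 0.00
      vertex 4.00 21.00 0.00
      vertex 4.00 21.00 7.00
    endloop
  endfacet
  facet normal 1.0000 0.0000 0.0000
    outer loop
      vertex 4.00 4.00 0.00
      vertex 4.00 21.00 7.00
      vertex 4.00 4.00 7.00
    endloop
  endfacet
  facet normal 0.0000 1.0000 0.0000
    outer loop
      vertex 4.00 21.00 0.00
      vertex 0.00 21.00 0.00
      vertex 0.00 21.00 7.00
    endloop
  endfacet
  facet normal 0.0000 1.0000 0.0000
    outer loop
      vertex 4.00 21.00 0.00
      vertex 0.00 21.00 7.00
      vertex 4.00 21.00 7.00
    endloop
  endfacet
  facet normal -1.0000 0.0000 0.0000
    outer loop
      vertex 0.00 21.00 0.00
      vertex 0.00 0.00 0.00
      vertex 0.00 0.00 7.00
    endloop
  endfacet
  facet normal -1.0000 0.0000 0.0000
    outer loop
      vertex 0.00 21.00 0.00
      vertex 0.00 0.00 7.00
      vertex 0.00 21.00 7.00
    endloop
  endfacet
endsolid part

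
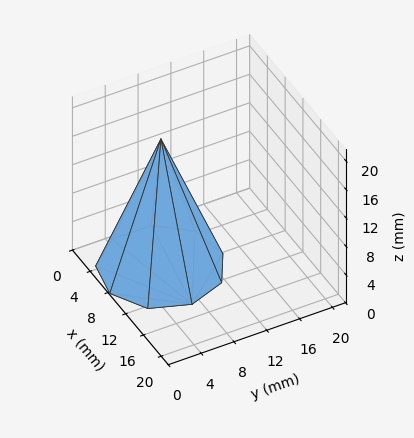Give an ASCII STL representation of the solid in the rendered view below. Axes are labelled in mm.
Reading the render: the shape is a regular 9-sided pyramid, base circumscribed radius ≈ 7 mm, apex at z ≈ 18 mm (dimensions read to the nearest mm from the axis ticks). For the STL, each face is triangulated and given an outward normal.

solid part
  facet normal 0.0000 0.0000 -1.0000
    outer loop
      vertex 8.216 13.894 0.000
      vertex 12.362 11.500 0.000
      vertex 14.000 7.000 0.000
    endloop
  endfacet
  facet normal 0.0000 0.0000 -1.0000
    outer loop
      vertex 3.500 13.062 0.000
      vertex 8.216 13.894 0.000
      vertex 14.000 7.000 0.000
    endloop
  endfacet
  facet normal 0.0000 0.0000 -1.0000
    outer loop
      vertex 0.422 9.394 0.000
      vertex 3.500 13.062 0.000
      vertex 14.000 7.000 0.000
    endloop
  endfacet
  facet normal 0.0000 0.0000 -1.0000
    outer loop
      vertex 0.422 4.606 0.000
      vertex 0.422 9.394 0.000
      vertex 14.000 7.000 0.000
    endloop
  endfacet
  facet normal 0.0000 0.0000 -1.0000
    outer loop
      vertex 3.500 0.938 0.000
      vertex 0.422 4.606 0.000
      vertex 14.000 7.000 0.000
    endloop
  endfacet
  facet normal 0.0000 0.0000 -1.0000
    outer loop
      vertex 8.216 0.106 0.000
      vertex 3.500 0.938 0.000
      vertex 14.000 7.000 0.000
    endloop
  endfacet
  facet normal 0.0000 0.0000 -1.0000
    outer loop
      vertex 12.362 2.500 0.000
      vertex 8.216 0.106 0.000
      vertex 14.000 7.000 0.000
    endloop
  endfacet
  facet normal 0.8826 0.3213 0.3432
    outer loop
      vertex 14.000 7.000 0.000
      vertex 12.362 11.500 0.000
      vertex 7.000 7.000 18.000
    endloop
  endfacet
  facet normal 0.4697 0.8134 0.3433
    outer loop
      vertex 12.362 11.500 0.000
      vertex 8.216 13.894 0.000
      vertex 7.000 7.000 18.000
    endloop
  endfacet
  facet normal -0.1632 0.9250 0.3432
    outer loop
      vertex 8.216 13.894 0.000
      vertex 3.500 13.062 0.000
      vertex 7.000 7.000 18.000
    endloop
  endfacet
  facet normal -0.7195 0.6038 0.3432
    outer loop
      vertex 3.500 13.062 0.000
      vertex 0.422 9.394 0.000
      vertex 7.000 7.000 18.000
    endloop
  endfacet
  facet normal -0.9392 0.0000 0.3432
    outer loop
      vertex 0.422 9.394 0.000
      vertex 0.422 4.606 0.000
      vertex 7.000 7.000 18.000
    endloop
  endfacet
  facet normal -0.7195 -0.6038 0.3432
    outer loop
      vertex 0.422 4.606 0.000
      vertex 3.500 0.938 0.000
      vertex 7.000 7.000 18.000
    endloop
  endfacet
  facet normal -0.1632 -0.9250 0.3432
    outer loop
      vertex 3.500 0.938 0.000
      vertex 8.216 0.106 0.000
      vertex 7.000 7.000 18.000
    endloop
  endfacet
  facet normal 0.4697 -0.8134 0.3433
    outer loop
      vertex 8.216 0.106 0.000
      vertex 12.362 2.500 0.000
      vertex 7.000 7.000 18.000
    endloop
  endfacet
  facet normal 0.8826 -0.3213 0.3432
    outer loop
      vertex 12.362 2.500 0.000
      vertex 14.000 7.000 0.000
      vertex 7.000 7.000 18.000
    endloop
  endfacet
endsolid part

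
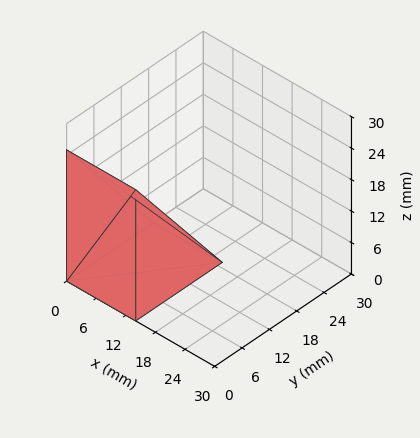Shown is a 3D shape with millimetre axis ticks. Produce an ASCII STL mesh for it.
Reading the render: the shape is a wedge (ramp): 14 × 19 mm base, rising to 25 mm along the y=0 edge and sloping linearly to z=0 at y=19 (dimensions read to the nearest mm from the axis ticks). For the STL, each face is triangulated and given an outward normal.

solid part
  facet normal 0.0000 0.0000 -1.0000
    outer loop
      vertex 14.000 19.000 0.000
      vertex 14.000 0.000 0.000
      vertex 0.000 0.000 0.000
    endloop
  endfacet
  facet normal 0.0000 0.0000 -1.0000
    outer loop
      vertex 0.000 19.000 0.000
      vertex 14.000 19.000 0.000
      vertex 0.000 0.000 0.000
    endloop
  endfacet
  facet normal 0.0000 -1.0000 0.0000
    outer loop
      vertex 0.000 0.000 0.000
      vertex 14.000 0.000 0.000
      vertex 14.000 0.000 25.000
    endloop
  endfacet
  facet normal 0.0000 -1.0000 0.0000
    outer loop
      vertex 0.000 0.000 0.000
      vertex 14.000 0.000 25.000
      vertex 0.000 0.000 25.000
    endloop
  endfacet
  facet normal 0.0000 0.7962 0.6051
    outer loop
      vertex 0.000 0.000 25.000
      vertex 14.000 0.000 25.000
      vertex 14.000 19.000 0.000
    endloop
  endfacet
  facet normal 0.0000 0.7962 0.6051
    outer loop
      vertex 0.000 0.000 25.000
      vertex 14.000 19.000 0.000
      vertex 0.000 19.000 0.000
    endloop
  endfacet
  facet normal -1.0000 0.0000 0.0000
    outer loop
      vertex 0.000 0.000 25.000
      vertex 0.000 19.000 0.000
      vertex 0.000 0.000 0.000
    endloop
  endfacet
  facet normal 1.0000 0.0000 0.0000
    outer loop
      vertex 14.000 0.000 0.000
      vertex 14.000 19.000 0.000
      vertex 14.000 0.000 25.000
    endloop
  endfacet
endsolid part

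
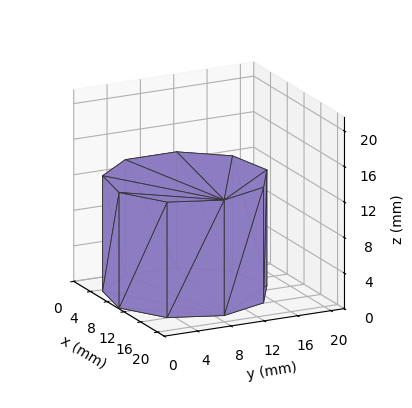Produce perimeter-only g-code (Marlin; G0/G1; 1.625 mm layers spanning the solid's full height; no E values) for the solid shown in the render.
Reading the render: the shape is a regular 9-sided prism (a cylinder approximated with 9 flat sides), circumscribed radius ≈ 9 mm, height ≈ 13 mm (dimensions read to the nearest mm from the axis ticks). For the g-code, the solid's height is divided into equal slices at the stated Δz and each level perimeter traced with G1 moves after a G0 lift.

; perimeter-only toolpath
G21 ; units = mm
G90 ; absolute positioning
G28 ; home
; layer 1
G0 Z1.625
G0 X18.000 Y9.000
G1 X15.894 Y14.785
G1 X10.563 Y17.863
G1 X4.500 Y16.794
G1 X0.543 Y12.078
G1 X0.543 Y5.922
G1 X4.500 Y1.206
G1 X10.563 Y0.137
G1 X15.894 Y3.215
G1 X18.000 Y9.000
; layer 2
G0 Z3.250
G0 X18.000 Y9.000
G1 X15.894 Y14.785
G1 X10.563 Y17.863
G1 X4.500 Y16.794
G1 X0.543 Y12.078
G1 X0.543 Y5.922
G1 X4.500 Y1.206
G1 X10.563 Y0.137
G1 X15.894 Y3.215
G1 X18.000 Y9.000
; layer 3
G0 Z4.875
G0 X18.000 Y9.000
G1 X15.894 Y14.785
G1 X10.563 Y17.863
G1 X4.500 Y16.794
G1 X0.543 Y12.078
G1 X0.543 Y5.922
G1 X4.500 Y1.206
G1 X10.563 Y0.137
G1 X15.894 Y3.215
G1 X18.000 Y9.000
; layer 4
G0 Z6.500
G0 X18.000 Y9.000
G1 X15.894 Y14.785
G1 X10.563 Y17.863
G1 X4.500 Y16.794
G1 X0.543 Y12.078
G1 X0.543 Y5.922
G1 X4.500 Y1.206
G1 X10.563 Y0.137
G1 X15.894 Y3.215
G1 X18.000 Y9.000
; layer 5
G0 Z8.125
G0 X18.000 Y9.000
G1 X15.894 Y14.785
G1 X10.563 Y17.863
G1 X4.500 Y16.794
G1 X0.543 Y12.078
G1 X0.543 Y5.922
G1 X4.500 Y1.206
G1 X10.563 Y0.137
G1 X15.894 Y3.215
G1 X18.000 Y9.000
; layer 6
G0 Z9.750
G0 X18.000 Y9.000
G1 X15.894 Y14.785
G1 X10.563 Y17.863
G1 X4.500 Y16.794
G1 X0.543 Y12.078
G1 X0.543 Y5.922
G1 X4.500 Y1.206
G1 X10.563 Y0.137
G1 X15.894 Y3.215
G1 X18.000 Y9.000
; layer 7
G0 Z11.375
G0 X18.000 Y9.000
G1 X15.894 Y14.785
G1 X10.563 Y17.863
G1 X4.500 Y16.794
G1 X0.543 Y12.078
G1 X0.543 Y5.922
G1 X4.500 Y1.206
G1 X10.563 Y0.137
G1 X15.894 Y3.215
G1 X18.000 Y9.000
; layer 8
G0 Z13.000
G0 X18.000 Y9.000
G1 X15.894 Y14.785
G1 X10.563 Y17.863
G1 X4.500 Y16.794
G1 X0.543 Y12.078
G1 X0.543 Y5.922
G1 X4.500 Y1.206
G1 X10.563 Y0.137
G1 X15.894 Y3.215
G1 X18.000 Y9.000
M2 ; end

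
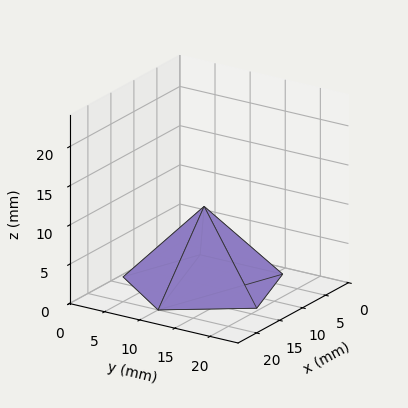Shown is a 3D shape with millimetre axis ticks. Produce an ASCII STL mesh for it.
Reading the render: the shape is a regular 5-sided pyramid, base circumscribed radius ≈ 10 mm, apex at z ≈ 10 mm (dimensions read to the nearest mm from the axis ticks). For the STL, each face is triangulated and given an outward normal.

solid part
  facet normal 0.0000 0.0000 -1.0000
    outer loop
      vertex 1.91 15.88 0.00
      vertex 13.09 19.51 0.00
      vertex 20.00 10.00 0.00
    endloop
  endfacet
  facet normal 0.0000 0.0000 -1.0000
    outer loop
      vertex 1.91 4.12 0.00
      vertex 1.91 15.88 0.00
      vertex 20.00 10.00 0.00
    endloop
  endfacet
  facet normal 0.0000 0.0000 -1.0000
    outer loop
      vertex 13.09 0.49 0.00
      vertex 1.91 4.12 0.00
      vertex 20.00 10.00 0.00
    endloop
  endfacet
  facet normal 0.6289 0.4570 0.6289
    outer loop
      vertex 20.00 10.00 0.00
      vertex 13.09 19.51 0.00
      vertex 10.00 10.00 10.00
    endloop
  endfacet
  facet normal -0.2401 0.7394 0.6290
    outer loop
      vertex 13.09 19.51 0.00
      vertex 1.91 15.88 0.00
      vertex 10.00 10.00 10.00
    endloop
  endfacet
  facet normal -0.7774 0.0000 0.6290
    outer loop
      vertex 1.91 15.88 0.00
      vertex 1.91 4.12 0.00
      vertex 10.00 10.00 10.00
    endloop
  endfacet
  facet normal -0.2401 -0.7394 0.6290
    outer loop
      vertex 1.91 4.12 0.00
      vertex 13.09 0.49 0.00
      vertex 10.00 10.00 10.00
    endloop
  endfacet
  facet normal 0.6289 -0.4570 0.6289
    outer loop
      vertex 13.09 0.49 0.00
      vertex 20.00 10.00 0.00
      vertex 10.00 10.00 10.00
    endloop
  endfacet
endsolid part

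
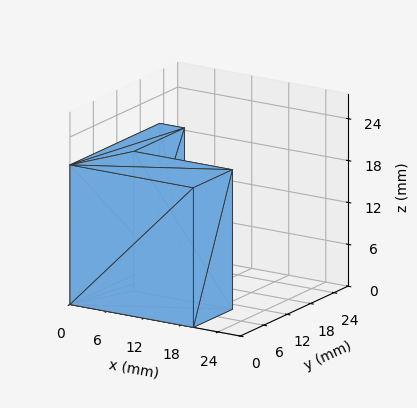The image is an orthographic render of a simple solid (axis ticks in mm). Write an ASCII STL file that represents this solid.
Reading the render: the shape is an L-shaped prism: outer 20 × 23 mm, arm thicknesses ≈ 10 mm (horizontal) and 4 mm (vertical), extruded 20 mm in z (dimensions read to the nearest mm from the axis ticks). For the STL, each face is triangulated and given an outward normal.

solid part
  facet normal 0.0000 0.0000 -1.0000
    outer loop
      vertex 20.000 10.000 0.000
      vertex 20.000 0.000 0.000
      vertex 0.000 0.000 0.000
    endloop
  endfacet
  facet normal 0.0000 0.0000 -1.0000
    outer loop
      vertex 4.000 10.000 0.000
      vertex 20.000 10.000 0.000
      vertex 0.000 0.000 0.000
    endloop
  endfacet
  facet normal 0.0000 0.0000 -1.0000
    outer loop
      vertex 4.000 23.000 0.000
      vertex 4.000 10.000 0.000
      vertex 0.000 0.000 0.000
    endloop
  endfacet
  facet normal 0.0000 0.0000 -1.0000
    outer loop
      vertex 0.000 23.000 0.000
      vertex 4.000 23.000 0.000
      vertex 0.000 0.000 0.000
    endloop
  endfacet
  facet normal 0.0000 0.0000 1.0000
    outer loop
      vertex 0.000 0.000 20.000
      vertex 20.000 0.000 20.000
      vertex 20.000 10.000 20.000
    endloop
  endfacet
  facet normal 0.0000 0.0000 1.0000
    outer loop
      vertex 0.000 0.000 20.000
      vertex 20.000 10.000 20.000
      vertex 4.000 10.000 20.000
    endloop
  endfacet
  facet normal 0.0000 0.0000 1.0000
    outer loop
      vertex 0.000 0.000 20.000
      vertex 4.000 10.000 20.000
      vertex 4.000 23.000 20.000
    endloop
  endfacet
  facet normal 0.0000 0.0000 1.0000
    outer loop
      vertex 0.000 0.000 20.000
      vertex 4.000 23.000 20.000
      vertex 0.000 23.000 20.000
    endloop
  endfacet
  facet normal 0.0000 -1.0000 0.0000
    outer loop
      vertex 0.000 0.000 0.000
      vertex 20.000 0.000 0.000
      vertex 20.000 0.000 20.000
    endloop
  endfacet
  facet normal 0.0000 -1.0000 0.0000
    outer loop
      vertex 0.000 0.000 0.000
      vertex 20.000 0.000 20.000
      vertex 0.000 0.000 20.000
    endloop
  endfacet
  facet normal 1.0000 0.0000 0.0000
    outer loop
      vertex 20.000 0.000 0.000
      vertex 20.000 10.000 0.000
      vertex 20.000 10.000 20.000
    endloop
  endfacet
  facet normal 1.0000 0.0000 0.0000
    outer loop
      vertex 20.000 0.000 0.000
      vertex 20.000 10.000 20.000
      vertex 20.000 0.000 20.000
    endloop
  endfacet
  facet normal 0.0000 1.0000 0.0000
    outer loop
      vertex 20.000 10.000 0.000
      vertex 4.000 10.000 0.000
      vertex 4.000 10.000 20.000
    endloop
  endfacet
  facet normal 0.0000 1.0000 0.0000
    outer loop
      vertex 20.000 10.000 0.000
      vertex 4.000 10.000 20.000
      vertex 20.000 10.000 20.000
    endloop
  endfacet
  facet normal 1.0000 0.0000 0.0000
    outer loop
      vertex 4.000 10.000 0.000
      vertex 4.000 23.000 0.000
      vertex 4.000 23.000 20.000
    endloop
  endfacet
  facet normal 1.0000 0.0000 0.0000
    outer loop
      vertex 4.000 10.000 0.000
      vertex 4.000 23.000 20.000
      vertex 4.000 10.000 20.000
    endloop
  endfacet
  facet normal 0.0000 1.0000 0.0000
    outer loop
      vertex 4.000 23.000 0.000
      vertex 0.000 23.000 0.000
      vertex 0.000 23.000 20.000
    endloop
  endfacet
  facet normal 0.0000 1.0000 0.0000
    outer loop
      vertex 4.000 23.000 0.000
      vertex 0.000 23.000 20.000
      vertex 4.000 23.000 20.000
    endloop
  endfacet
  facet normal -1.0000 0.0000 0.0000
    outer loop
      vertex 0.000 23.000 0.000
      vertex 0.000 0.000 0.000
      vertex 0.000 0.000 20.000
    endloop
  endfacet
  facet normal -1.0000 0.0000 0.0000
    outer loop
      vertex 0.000 23.000 0.000
      vertex 0.000 0.000 20.000
      vertex 0.000 23.000 20.000
    endloop
  endfacet
endsolid part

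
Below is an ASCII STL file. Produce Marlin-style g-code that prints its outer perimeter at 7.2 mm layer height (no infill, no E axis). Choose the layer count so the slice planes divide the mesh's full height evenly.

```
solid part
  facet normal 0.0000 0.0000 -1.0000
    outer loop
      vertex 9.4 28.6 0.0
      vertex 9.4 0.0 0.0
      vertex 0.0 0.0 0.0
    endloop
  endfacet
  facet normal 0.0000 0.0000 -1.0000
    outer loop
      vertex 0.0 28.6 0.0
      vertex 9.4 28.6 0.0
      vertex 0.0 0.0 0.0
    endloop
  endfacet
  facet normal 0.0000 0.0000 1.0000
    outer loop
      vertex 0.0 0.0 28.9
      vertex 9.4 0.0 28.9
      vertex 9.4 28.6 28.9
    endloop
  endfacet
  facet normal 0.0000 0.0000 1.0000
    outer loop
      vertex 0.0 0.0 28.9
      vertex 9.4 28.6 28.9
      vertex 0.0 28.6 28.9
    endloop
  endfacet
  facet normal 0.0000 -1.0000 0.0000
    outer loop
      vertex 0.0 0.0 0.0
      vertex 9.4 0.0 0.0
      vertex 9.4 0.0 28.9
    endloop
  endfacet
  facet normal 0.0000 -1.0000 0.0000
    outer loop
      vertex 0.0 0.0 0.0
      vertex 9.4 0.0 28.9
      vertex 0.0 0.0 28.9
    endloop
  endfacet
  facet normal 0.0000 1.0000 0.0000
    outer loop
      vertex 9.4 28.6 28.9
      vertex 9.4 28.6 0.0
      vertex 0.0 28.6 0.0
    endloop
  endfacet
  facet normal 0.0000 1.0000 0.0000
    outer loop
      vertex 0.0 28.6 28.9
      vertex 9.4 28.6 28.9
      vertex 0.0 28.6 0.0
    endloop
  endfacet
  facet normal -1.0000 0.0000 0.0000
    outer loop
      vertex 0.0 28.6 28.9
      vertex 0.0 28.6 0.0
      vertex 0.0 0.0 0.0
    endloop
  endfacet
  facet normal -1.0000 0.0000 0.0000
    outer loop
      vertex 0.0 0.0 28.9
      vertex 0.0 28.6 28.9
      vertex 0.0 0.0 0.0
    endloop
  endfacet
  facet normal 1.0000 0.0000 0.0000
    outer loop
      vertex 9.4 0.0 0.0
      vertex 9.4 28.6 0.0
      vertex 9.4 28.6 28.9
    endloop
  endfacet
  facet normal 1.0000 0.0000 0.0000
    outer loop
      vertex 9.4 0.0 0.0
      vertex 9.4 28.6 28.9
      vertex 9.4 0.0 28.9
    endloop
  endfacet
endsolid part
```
; perimeter-only toolpath
G21 ; units = mm
G90 ; absolute positioning
G28 ; home
; layer 1
G0 Z7.2
G0 X0.0 Y0.0
G1 X9.4 Y0.0
G1 X9.4 Y28.6
G1 X0.0 Y28.6
G1 X0.0 Y0.0
; layer 2
G0 Z14.4
G0 X0.0 Y0.0
G1 X9.4 Y0.0
G1 X9.4 Y28.6
G1 X0.0 Y28.6
G1 X0.0 Y0.0
; layer 3
G0 Z21.7
G0 X0.0 Y0.0
G1 X9.4 Y0.0
G1 X9.4 Y28.6
G1 X0.0 Y28.6
G1 X0.0 Y0.0
; layer 4
G0 Z28.9
G0 X0.0 Y0.0
G1 X9.4 Y0.0
G1 X9.4 Y28.6
G1 X0.0 Y28.6
G1 X0.0 Y0.0
M2 ; end

The solid is a rectangular box, roughly 9.4 × 28.6 mm footprint and 28.9 mm tall. Slicing at Δz = 7.2 mm — 4 equal slices spanning the solid's height, so layer i sits at z = i·h/4 — gives 4 non-empty perimeters. Each is a 4-segment closed polygon; G0 lifts to the layer z and rapids to the start vertex, then G1 traces the edges.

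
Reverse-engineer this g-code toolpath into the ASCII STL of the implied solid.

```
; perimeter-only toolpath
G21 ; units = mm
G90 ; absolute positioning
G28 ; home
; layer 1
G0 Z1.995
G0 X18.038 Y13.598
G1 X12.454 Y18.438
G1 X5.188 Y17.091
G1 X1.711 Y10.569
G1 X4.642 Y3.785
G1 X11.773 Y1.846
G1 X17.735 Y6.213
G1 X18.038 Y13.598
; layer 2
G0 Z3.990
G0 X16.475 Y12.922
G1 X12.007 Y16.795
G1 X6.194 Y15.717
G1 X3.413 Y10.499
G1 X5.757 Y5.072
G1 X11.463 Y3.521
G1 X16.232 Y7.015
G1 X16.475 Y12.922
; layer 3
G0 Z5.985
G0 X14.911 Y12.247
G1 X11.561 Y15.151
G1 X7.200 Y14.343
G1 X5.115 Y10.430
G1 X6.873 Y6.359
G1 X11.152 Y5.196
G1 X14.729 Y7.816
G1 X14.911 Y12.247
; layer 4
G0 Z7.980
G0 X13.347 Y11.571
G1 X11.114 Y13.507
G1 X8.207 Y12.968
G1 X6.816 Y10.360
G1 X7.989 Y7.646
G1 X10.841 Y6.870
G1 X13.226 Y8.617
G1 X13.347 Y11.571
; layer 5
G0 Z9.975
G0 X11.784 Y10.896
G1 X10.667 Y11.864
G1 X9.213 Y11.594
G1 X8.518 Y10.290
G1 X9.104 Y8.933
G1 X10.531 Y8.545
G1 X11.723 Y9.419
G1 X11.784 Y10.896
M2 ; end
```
solid part
  facet normal 0.0000 0.0000 -1.0000
    outer loop
      vertex 4.181 18.465 0.000
      vertex 12.901 20.082 0.000
      vertex 19.602 14.273 0.000
    endloop
  endfacet
  facet normal 0.0000 0.0000 -1.0000
    outer loop
      vertex 0.009 10.639 0.000
      vertex 4.181 18.465 0.000
      vertex 19.602 14.273 0.000
    endloop
  endfacet
  facet normal 0.0000 0.0000 -1.0000
    outer loop
      vertex 3.526 2.498 0.000
      vertex 0.009 10.639 0.000
      vertex 19.602 14.273 0.000
    endloop
  endfacet
  facet normal 0.0000 0.0000 -1.0000
    outer loop
      vertex 12.084 0.171 0.000
      vertex 3.526 2.498 0.000
      vertex 19.602 14.273 0.000
    endloop
  endfacet
  facet normal 0.0000 0.0000 -1.0000
    outer loop
      vertex 19.238 5.412 0.000
      vertex 12.084 0.171 0.000
      vertex 19.602 14.273 0.000
    endloop
  endfacet
  facet normal 0.5192 0.5989 0.6097
    outer loop
      vertex 19.602 14.273 0.000
      vertex 12.901 20.082 0.000
      vertex 10.220 10.220 11.970
    endloop
  endfacet
  facet normal -0.1445 0.7793 0.6097
    outer loop
      vertex 12.901 20.082 0.000
      vertex 4.181 18.465 0.000
      vertex 10.220 10.220 11.970
    endloop
  endfacet
  facet normal -0.6994 0.3729 0.6097
    outer loop
      vertex 4.181 18.465 0.000
      vertex 0.009 10.639 0.000
      vertex 10.220 10.220 11.970
    endloop
  endfacet
  facet normal -0.7276 -0.3143 0.6097
    outer loop
      vertex 0.009 10.639 0.000
      vertex 3.526 2.498 0.000
      vertex 10.220 10.220 11.970
    endloop
  endfacet
  facet normal -0.2080 -0.7648 0.6097
    outer loop
      vertex 3.526 2.498 0.000
      vertex 12.084 0.171 0.000
      vertex 10.220 10.220 11.970
    endloop
  endfacet
  facet normal 0.4684 -0.6394 0.6097
    outer loop
      vertex 12.084 0.171 0.000
      vertex 19.238 5.412 0.000
      vertex 10.220 10.220 11.970
    endloop
  endfacet
  facet normal 0.7920 -0.0325 0.6097
    outer loop
      vertex 19.238 5.412 0.000
      vertex 19.602 14.273 0.000
      vertex 10.220 10.220 11.970
    endloop
  endfacet
endsolid part

The G0 Z moves step by Δz≈1.995 mm. The G1 loops shrink linearly with z, so the solid tapers from its base footprint up to z≈12. Closing with a flat bottom cap and the tapered top and triangulating gives 12 facets — a regular 7-sided pyramid, base circumscribed radius ≈ 10.2 mm, apex at z ≈ 12 mm.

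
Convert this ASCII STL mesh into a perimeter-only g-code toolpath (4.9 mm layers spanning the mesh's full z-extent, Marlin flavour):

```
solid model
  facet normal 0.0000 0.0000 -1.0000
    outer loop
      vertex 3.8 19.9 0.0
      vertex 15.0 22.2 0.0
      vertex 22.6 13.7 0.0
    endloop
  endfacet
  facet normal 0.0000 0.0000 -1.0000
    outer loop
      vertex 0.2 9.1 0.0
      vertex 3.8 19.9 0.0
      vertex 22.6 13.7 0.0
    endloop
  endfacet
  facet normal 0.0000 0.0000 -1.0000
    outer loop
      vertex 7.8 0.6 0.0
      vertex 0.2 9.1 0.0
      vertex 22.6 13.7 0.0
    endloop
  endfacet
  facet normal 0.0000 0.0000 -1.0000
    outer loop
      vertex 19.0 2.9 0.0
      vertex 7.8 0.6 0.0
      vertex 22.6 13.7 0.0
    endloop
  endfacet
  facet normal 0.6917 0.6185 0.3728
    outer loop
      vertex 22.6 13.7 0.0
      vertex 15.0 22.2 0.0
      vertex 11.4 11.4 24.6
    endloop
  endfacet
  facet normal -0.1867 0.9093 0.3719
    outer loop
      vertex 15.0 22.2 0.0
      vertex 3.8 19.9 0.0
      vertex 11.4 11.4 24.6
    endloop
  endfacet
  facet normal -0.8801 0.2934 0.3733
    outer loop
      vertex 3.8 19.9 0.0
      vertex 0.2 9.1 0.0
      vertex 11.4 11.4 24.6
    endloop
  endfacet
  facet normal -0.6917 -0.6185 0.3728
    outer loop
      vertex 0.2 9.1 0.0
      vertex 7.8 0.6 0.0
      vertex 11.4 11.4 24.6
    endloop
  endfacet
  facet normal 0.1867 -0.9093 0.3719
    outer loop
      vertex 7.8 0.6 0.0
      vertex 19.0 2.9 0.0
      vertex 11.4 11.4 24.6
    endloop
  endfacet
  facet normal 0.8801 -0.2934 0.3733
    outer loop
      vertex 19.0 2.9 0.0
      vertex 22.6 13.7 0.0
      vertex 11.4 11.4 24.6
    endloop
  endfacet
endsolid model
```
; perimeter-only toolpath
G21 ; units = mm
G90 ; absolute positioning
G28 ; home
; layer 1
G0 Z4.9
G0 X20.4 Y13.2
G1 X14.3 Y20.0
G1 X5.3 Y18.2
G1 X2.4 Y9.6
G1 X8.5 Y2.8
G1 X17.5 Y4.6
G1 X20.4 Y13.2
; layer 2
G0 Z9.8
G0 X18.1 Y12.8
G1 X13.6 Y17.9
G1 X6.8 Y16.5
G1 X4.7 Y10.0
G1 X9.2 Y4.9
G1 X16.0 Y6.3
G1 X18.1 Y12.8
; layer 3
G0 Z14.8
G0 X15.9 Y12.3
G1 X12.8 Y15.7
G1 X8.4 Y14.8
G1 X6.9 Y10.5
G1 X10.0 Y7.1
G1 X14.4 Y8.0
G1 X15.9 Y12.3
; layer 4
G0 Z19.7
G0 X13.6 Y11.9
G1 X12.1 Y13.6
G1 X9.9 Y13.1
G1 X9.2 Y10.9
G1 X10.7 Y9.2
G1 X12.9 Y9.7
G1 X13.6 Y11.9
M2 ; end

The solid is a regular 6-sided pyramid, base circumscribed radius ≈ 11.4 mm, apex at z ≈ 24.6 mm. Slicing at Δz = 4.9 mm — 5 equal slices spanning the solid's height, so layer i sits at z = i·h/5 — gives 4 non-empty perimeters. Each is a 6-segment closed polygon; G0 lifts to the layer z and rapids to the start vertex, then G1 traces the edges. The cross-section shrinks linearly with z (the slice at the apex is degenerate and omitted).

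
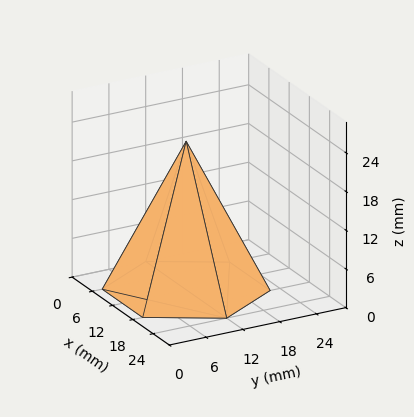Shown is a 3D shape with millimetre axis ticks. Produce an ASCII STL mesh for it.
Reading the render: the shape is a regular 6-sided pyramid, base circumscribed radius ≈ 12 mm, apex at z ≈ 23 mm (dimensions read to the nearest mm from the axis ticks). For the STL, each face is triangulated and given an outward normal.

solid part
  facet normal 0.0000 0.0000 -1.0000
    outer loop
      vertex 6.000 22.392 0.000
      vertex 18.000 22.392 0.000
      vertex 24.000 12.000 0.000
    endloop
  endfacet
  facet normal 0.0000 0.0000 -1.0000
    outer loop
      vertex 0.000 12.000 0.000
      vertex 6.000 22.392 0.000
      vertex 24.000 12.000 0.000
    endloop
  endfacet
  facet normal 0.0000 0.0000 -1.0000
    outer loop
      vertex 6.000 1.608 0.000
      vertex 0.000 12.000 0.000
      vertex 24.000 12.000 0.000
    endloop
  endfacet
  facet normal 0.0000 0.0000 -1.0000
    outer loop
      vertex 18.000 1.608 0.000
      vertex 6.000 1.608 0.000
      vertex 24.000 12.000 0.000
    endloop
  endfacet
  facet normal 0.7892 0.4557 0.4118
    outer loop
      vertex 24.000 12.000 0.000
      vertex 18.000 22.392 0.000
      vertex 12.000 12.000 23.000
    endloop
  endfacet
  facet normal 0.0000 0.9113 0.4117
    outer loop
      vertex 18.000 22.392 0.000
      vertex 6.000 22.392 0.000
      vertex 12.000 12.000 23.000
    endloop
  endfacet
  facet normal -0.7892 0.4557 0.4118
    outer loop
      vertex 6.000 22.392 0.000
      vertex 0.000 12.000 0.000
      vertex 12.000 12.000 23.000
    endloop
  endfacet
  facet normal -0.7892 -0.4557 0.4118
    outer loop
      vertex 0.000 12.000 0.000
      vertex 6.000 1.608 0.000
      vertex 12.000 12.000 23.000
    endloop
  endfacet
  facet normal 0.0000 -0.9113 0.4117
    outer loop
      vertex 6.000 1.608 0.000
      vertex 18.000 1.608 0.000
      vertex 12.000 12.000 23.000
    endloop
  endfacet
  facet normal 0.7892 -0.4557 0.4118
    outer loop
      vertex 18.000 1.608 0.000
      vertex 24.000 12.000 0.000
      vertex 12.000 12.000 23.000
    endloop
  endfacet
endsolid part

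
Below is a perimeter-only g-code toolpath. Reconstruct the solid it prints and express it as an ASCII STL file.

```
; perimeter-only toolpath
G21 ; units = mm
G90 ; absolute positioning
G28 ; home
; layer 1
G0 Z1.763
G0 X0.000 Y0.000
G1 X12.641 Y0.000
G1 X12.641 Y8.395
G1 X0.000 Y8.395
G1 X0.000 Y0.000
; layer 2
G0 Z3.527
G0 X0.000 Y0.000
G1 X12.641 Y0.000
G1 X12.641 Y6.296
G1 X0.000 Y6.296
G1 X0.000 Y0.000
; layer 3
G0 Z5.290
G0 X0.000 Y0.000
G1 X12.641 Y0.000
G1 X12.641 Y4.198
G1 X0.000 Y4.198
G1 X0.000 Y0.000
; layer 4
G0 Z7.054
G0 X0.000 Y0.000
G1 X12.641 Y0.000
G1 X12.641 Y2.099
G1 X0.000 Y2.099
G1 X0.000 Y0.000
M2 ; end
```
solid part
  facet normal 0.0000 0.0000 -1.0000
    outer loop
      vertex 12.641 10.494 0.000
      vertex 12.641 0.000 0.000
      vertex 0.000 0.000 0.000
    endloop
  endfacet
  facet normal 0.0000 0.0000 -1.0000
    outer loop
      vertex 0.000 10.494 0.000
      vertex 12.641 10.494 0.000
      vertex 0.000 0.000 0.000
    endloop
  endfacet
  facet normal 0.0000 -1.0000 0.0000
    outer loop
      vertex 0.000 0.000 0.000
      vertex 12.641 0.000 0.000
      vertex 12.641 0.000 8.817
    endloop
  endfacet
  facet normal 0.0000 -1.0000 0.0000
    outer loop
      vertex 0.000 0.000 0.000
      vertex 12.641 0.000 8.817
      vertex 0.000 0.000 8.817
    endloop
  endfacet
  facet normal 0.0000 0.6433 0.7656
    outer loop
      vertex 0.000 0.000 8.817
      vertex 12.641 0.000 8.817
      vertex 12.641 10.494 0.000
    endloop
  endfacet
  facet normal 0.0000 0.6433 0.7656
    outer loop
      vertex 0.000 0.000 8.817
      vertex 12.641 10.494 0.000
      vertex 0.000 10.494 0.000
    endloop
  endfacet
  facet normal -1.0000 0.0000 0.0000
    outer loop
      vertex 0.000 0.000 8.817
      vertex 0.000 10.494 0.000
      vertex 0.000 0.000 0.000
    endloop
  endfacet
  facet normal 1.0000 0.0000 0.0000
    outer loop
      vertex 12.641 0.000 0.000
      vertex 12.641 10.494 0.000
      vertex 12.641 0.000 8.817
    endloop
  endfacet
endsolid part

The G0 Z moves step by Δz≈1.763 mm. The G1 loops shrink linearly with z, so the solid tapers from its base footprint up to z≈8.82. Closing with a flat bottom cap and the tapered top and triangulating gives 8 facets — a wedge (ramp): 12.6 × 10.5 mm base, rising to 8.82 mm along the y=0 edge and sloping linearly to z=0 at y=10.5.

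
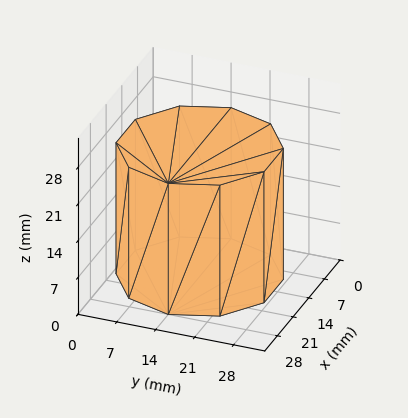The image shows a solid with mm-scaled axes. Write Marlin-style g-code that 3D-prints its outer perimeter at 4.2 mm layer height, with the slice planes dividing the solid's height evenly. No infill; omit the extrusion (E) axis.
Reading the render: the shape is a regular 10-sided prism (a cylinder approximated with 10 flat sides), circumscribed radius ≈ 14 mm, height ≈ 25 mm (dimensions read to the nearest mm from the axis ticks). For the g-code, the solid's height is divided into equal slices at the stated Δz and each level perimeter traced with G1 moves after a G0 lift.

; perimeter-only toolpath
G21 ; units = mm
G90 ; absolute positioning
G28 ; home
; layer 1
G0 Z4.2
G0 X28.0 Y14.0
G1 X25.3 Y22.2
G1 X18.3 Y27.3
G1 X9.7 Y27.3
G1 X2.7 Y22.2
G1 X0.0 Y14.0
G1 X2.7 Y5.8
G1 X9.7 Y0.7
G1 X18.3 Y0.7
G1 X25.3 Y5.8
G1 X28.0 Y14.0
; layer 2
G0 Z8.3
G0 X28.0 Y14.0
G1 X25.3 Y22.2
G1 X18.3 Y27.3
G1 X9.7 Y27.3
G1 X2.7 Y22.2
G1 X0.0 Y14.0
G1 X2.7 Y5.8
G1 X9.7 Y0.7
G1 X18.3 Y0.7
G1 X25.3 Y5.8
G1 X28.0 Y14.0
; layer 3
G0 Z12.5
G0 X28.0 Y14.0
G1 X25.3 Y22.2
G1 X18.3 Y27.3
G1 X9.7 Y27.3
G1 X2.7 Y22.2
G1 X0.0 Y14.0
G1 X2.7 Y5.8
G1 X9.7 Y0.7
G1 X18.3 Y0.7
G1 X25.3 Y5.8
G1 X28.0 Y14.0
; layer 4
G0 Z16.7
G0 X28.0 Y14.0
G1 X25.3 Y22.2
G1 X18.3 Y27.3
G1 X9.7 Y27.3
G1 X2.7 Y22.2
G1 X0.0 Y14.0
G1 X2.7 Y5.8
G1 X9.7 Y0.7
G1 X18.3 Y0.7
G1 X25.3 Y5.8
G1 X28.0 Y14.0
; layer 5
G0 Z20.8
G0 X28.0 Y14.0
G1 X25.3 Y22.2
G1 X18.3 Y27.3
G1 X9.7 Y27.3
G1 X2.7 Y22.2
G1 X0.0 Y14.0
G1 X2.7 Y5.8
G1 X9.7 Y0.7
G1 X18.3 Y0.7
G1 X25.3 Y5.8
G1 X28.0 Y14.0
; layer 6
G0 Z25.0
G0 X28.0 Y14.0
G1 X25.3 Y22.2
G1 X18.3 Y27.3
G1 X9.7 Y27.3
G1 X2.7 Y22.2
G1 X0.0 Y14.0
G1 X2.7 Y5.8
G1 X9.7 Y0.7
G1 X18.3 Y0.7
G1 X25.3 Y5.8
G1 X28.0 Y14.0
M2 ; end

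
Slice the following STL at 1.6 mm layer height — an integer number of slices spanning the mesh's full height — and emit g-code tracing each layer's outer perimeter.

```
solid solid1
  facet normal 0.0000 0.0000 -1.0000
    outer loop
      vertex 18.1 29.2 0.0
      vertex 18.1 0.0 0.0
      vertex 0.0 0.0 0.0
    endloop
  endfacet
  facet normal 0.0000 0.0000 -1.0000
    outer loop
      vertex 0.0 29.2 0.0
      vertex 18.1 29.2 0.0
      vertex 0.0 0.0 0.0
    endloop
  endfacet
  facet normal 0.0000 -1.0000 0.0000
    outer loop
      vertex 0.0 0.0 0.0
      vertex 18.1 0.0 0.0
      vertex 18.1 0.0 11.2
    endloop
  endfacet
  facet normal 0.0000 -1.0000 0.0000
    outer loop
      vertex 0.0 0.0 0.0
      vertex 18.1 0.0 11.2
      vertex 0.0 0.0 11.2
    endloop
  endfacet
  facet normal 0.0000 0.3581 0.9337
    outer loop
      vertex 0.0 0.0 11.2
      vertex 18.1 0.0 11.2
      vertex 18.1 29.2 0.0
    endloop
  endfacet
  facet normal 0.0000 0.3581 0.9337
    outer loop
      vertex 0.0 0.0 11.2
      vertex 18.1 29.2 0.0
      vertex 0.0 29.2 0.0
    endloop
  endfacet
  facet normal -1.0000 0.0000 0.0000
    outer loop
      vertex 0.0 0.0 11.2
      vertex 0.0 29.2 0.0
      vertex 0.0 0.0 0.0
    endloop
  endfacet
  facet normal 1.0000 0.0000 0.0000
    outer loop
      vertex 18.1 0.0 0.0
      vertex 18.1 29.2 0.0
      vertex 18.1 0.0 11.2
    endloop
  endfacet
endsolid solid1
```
; perimeter-only toolpath
G21 ; units = mm
G90 ; absolute positioning
G28 ; home
; layer 1
G0 Z1.6
G0 X0.0 Y0.0
G1 X18.1 Y0.0
G1 X18.1 Y25.0
G1 X0.0 Y25.0
G1 X0.0 Y0.0
; layer 2
G0 Z3.2
G0 X0.0 Y0.0
G1 X18.1 Y0.0
G1 X18.1 Y20.9
G1 X0.0 Y20.9
G1 X0.0 Y0.0
; layer 3
G0 Z4.8
G0 X0.0 Y0.0
G1 X18.1 Y0.0
G1 X18.1 Y16.7
G1 X0.0 Y16.7
G1 X0.0 Y0.0
; layer 4
G0 Z6.4
G0 X0.0 Y0.0
G1 X18.1 Y0.0
G1 X18.1 Y12.5
G1 X0.0 Y12.5
G1 X0.0 Y0.0
; layer 5
G0 Z8.0
G0 X0.0 Y0.0
G1 X18.1 Y0.0
G1 X18.1 Y8.3
G1 X0.0 Y8.3
G1 X0.0 Y0.0
; layer 6
G0 Z9.6
G0 X0.0 Y0.0
G1 X18.1 Y0.0
G1 X18.1 Y4.2
G1 X0.0 Y4.2
G1 X0.0 Y0.0
M2 ; end

The solid is a wedge (ramp): 18.1 × 29.2 mm base, rising to 11.2 mm along the y=0 edge and sloping linearly to z=0 at y=29.2. Slicing at Δz = 1.6 mm — 7 equal slices spanning the solid's height, so layer i sits at z = i·h/7 — gives 6 non-empty perimeters. Each is a 4-segment closed polygon; G0 lifts to the layer z and rapids to the start vertex, then G1 traces the edges. The cross-section shrinks linearly with z (the slice at the apex is degenerate and omitted).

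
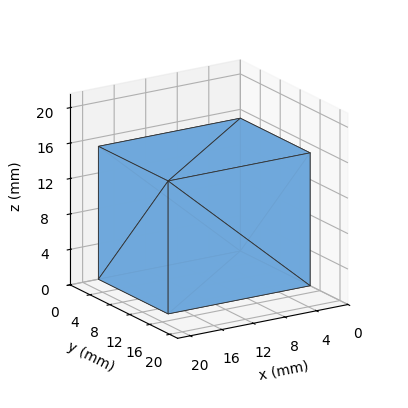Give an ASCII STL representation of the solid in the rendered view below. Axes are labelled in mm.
Reading the render: the shape is a rectangular box, roughly 18 × 14 mm footprint and 15 mm tall (dimensions read to the nearest mm from the axis ticks). For the STL, each face is triangulated and given an outward normal.

solid part
  facet normal 0.0000 0.0000 -1.0000
    outer loop
      vertex 18.000 14.000 0.000
      vertex 18.000 0.000 0.000
      vertex 0.000 0.000 0.000
    endloop
  endfacet
  facet normal 0.0000 0.0000 -1.0000
    outer loop
      vertex 0.000 14.000 0.000
      vertex 18.000 14.000 0.000
      vertex 0.000 0.000 0.000
    endloop
  endfacet
  facet normal 0.0000 0.0000 1.0000
    outer loop
      vertex 0.000 0.000 15.000
      vertex 18.000 0.000 15.000
      vertex 18.000 14.000 15.000
    endloop
  endfacet
  facet normal 0.0000 0.0000 1.0000
    outer loop
      vertex 0.000 0.000 15.000
      vertex 18.000 14.000 15.000
      vertex 0.000 14.000 15.000
    endloop
  endfacet
  facet normal 0.0000 -1.0000 0.0000
    outer loop
      vertex 0.000 0.000 0.000
      vertex 18.000 0.000 0.000
      vertex 18.000 0.000 15.000
    endloop
  endfacet
  facet normal 0.0000 -1.0000 0.0000
    outer loop
      vertex 0.000 0.000 0.000
      vertex 18.000 0.000 15.000
      vertex 0.000 0.000 15.000
    endloop
  endfacet
  facet normal 0.0000 1.0000 0.0000
    outer loop
      vertex 18.000 14.000 15.000
      vertex 18.000 14.000 0.000
      vertex 0.000 14.000 0.000
    endloop
  endfacet
  facet normal 0.0000 1.0000 0.0000
    outer loop
      vertex 0.000 14.000 15.000
      vertex 18.000 14.000 15.000
      vertex 0.000 14.000 0.000
    endloop
  endfacet
  facet normal -1.0000 0.0000 0.0000
    outer loop
      vertex 0.000 14.000 15.000
      vertex 0.000 14.000 0.000
      vertex 0.000 0.000 0.000
    endloop
  endfacet
  facet normal -1.0000 0.0000 0.0000
    outer loop
      vertex 0.000 0.000 15.000
      vertex 0.000 14.000 15.000
      vertex 0.000 0.000 0.000
    endloop
  endfacet
  facet normal 1.0000 0.0000 0.0000
    outer loop
      vertex 18.000 0.000 0.000
      vertex 18.000 14.000 0.000
      vertex 18.000 14.000 15.000
    endloop
  endfacet
  facet normal 1.0000 0.0000 0.0000
    outer loop
      vertex 18.000 0.000 0.000
      vertex 18.000 14.000 15.000
      vertex 18.000 0.000 15.000
    endloop
  endfacet
endsolid part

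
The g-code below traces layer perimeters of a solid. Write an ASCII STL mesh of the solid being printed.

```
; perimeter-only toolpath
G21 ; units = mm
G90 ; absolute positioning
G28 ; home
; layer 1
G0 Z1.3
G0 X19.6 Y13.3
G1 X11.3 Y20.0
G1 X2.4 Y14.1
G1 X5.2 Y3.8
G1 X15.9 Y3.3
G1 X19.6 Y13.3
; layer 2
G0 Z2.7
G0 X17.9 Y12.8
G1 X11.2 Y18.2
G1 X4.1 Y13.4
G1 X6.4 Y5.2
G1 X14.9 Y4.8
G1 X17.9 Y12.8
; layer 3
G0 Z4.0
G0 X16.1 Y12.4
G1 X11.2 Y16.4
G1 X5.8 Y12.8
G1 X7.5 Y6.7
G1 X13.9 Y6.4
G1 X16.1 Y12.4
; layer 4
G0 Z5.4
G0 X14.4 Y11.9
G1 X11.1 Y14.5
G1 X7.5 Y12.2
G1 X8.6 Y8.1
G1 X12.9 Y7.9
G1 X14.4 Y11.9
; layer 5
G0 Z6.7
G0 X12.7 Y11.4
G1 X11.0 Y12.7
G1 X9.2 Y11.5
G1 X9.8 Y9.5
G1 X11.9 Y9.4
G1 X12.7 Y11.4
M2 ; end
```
solid part
  facet normal 0.0000 0.0000 -1.0000
    outer loop
      vertex 0.7 14.7 0.0
      vertex 11.4 21.8 0.0
      vertex 21.4 13.8 0.0
    endloop
  endfacet
  facet normal 0.0000 0.0000 -1.0000
    outer loop
      vertex 4.1 2.4 0.0
      vertex 0.7 14.7 0.0
      vertex 21.4 13.8 0.0
    endloop
  endfacet
  facet normal 0.0000 0.0000 -1.0000
    outer loop
      vertex 16.9 1.8 0.0
      vertex 4.1 2.4 0.0
      vertex 21.4 13.8 0.0
    endloop
  endfacet
  facet normal 0.4224 0.5281 0.7367
    outer loop
      vertex 21.4 13.8 0.0
      vertex 11.4 21.8 0.0
      vertex 10.9 10.9 8.1
    endloop
  endfacet
  facet normal -0.3743 0.5641 0.7360
    outer loop
      vertex 11.4 21.8 0.0
      vertex 0.7 14.7 0.0
      vertex 10.9 10.9 8.1
    endloop
  endfacet
  facet normal -0.6520 -0.1802 0.7365
    outer loop
      vertex 0.7 14.7 0.0
      vertex 4.1 2.4 0.0
      vertex 10.9 10.9 8.1
    endloop
  endfacet
  facet normal -0.0317 -0.6761 0.7361
    outer loop
      vertex 4.1 2.4 0.0
      vertex 16.9 1.8 0.0
      vertex 10.9 10.9 8.1
    endloop
  endfacet
  facet normal 0.6336 -0.2376 0.7363
    outer loop
      vertex 16.9 1.8 0.0
      vertex 21.4 13.8 0.0
      vertex 10.9 10.9 8.1
    endloop
  endfacet
endsolid part

The G0 Z moves step by Δz≈1.3 mm. The G1 loops shrink linearly with z, so the solid tapers from its base footprint up to z≈8.1. Closing with a flat bottom cap and the tapered top and triangulating gives 8 facets — a regular 5-sided pyramid, base circumscribed radius ≈ 10.9 mm, apex at z ≈ 8.1 mm.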